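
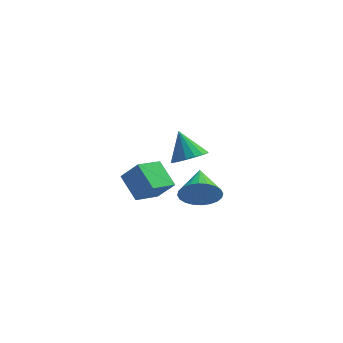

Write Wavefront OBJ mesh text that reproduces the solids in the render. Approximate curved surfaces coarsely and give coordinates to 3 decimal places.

v 2.473 2.641 0.684
v 3.305 2.613 1.076
v 1.887 3.379 1.976
v 3.304 2.995 0.858
v 3.113 3.296 0.599
v 2.775 3.447 0.36
v 2.368 3.413 0.195
v 1.986 3.202 0.142
v 1.714 2.863 0.213
v 1.617 2.472 0.392
v 1.716 2.12 0.638
v 1.988 1.888 0.894
v 2.371 1.828 1.102
v 2.778 1.954 1.214
v 3.115 2.237 1.205
v 3.239 -1.24 1.012
v 3.668 -0.915 0.157
v 3.101 0.3 1.528
v 3.287 -0.916 0.057
v 2.899 -0.966 0.102
v 2.562 -1.057 0.285
v 2.329 -1.177 0.579
v 2.234 -1.306 0.939
v 2.292 -1.425 1.31
v 2.495 -1.516 1.636
v 2.81 -1.565 1.867
v 3.191 -1.564 1.968
v 3.58 -1.514 1.923
v 3.916 -1.423 1.739
v 4.15 -1.303 1.445
v 4.244 -1.174 1.085
v 4.186 -1.055 0.714
v 3.984 -0.964 0.388
v 1.451 -3.964 3.279
v 0.705 -3.011 4.077
v 0.683 -3.786 2.348
v -0.063 -2.833 3.146
v 2.283 -2.907 2.794
v 1.537 -1.954 3.592
v 1.515 -2.729 1.863
v 0.769 -1.776 2.661
f 2 1 4
f 2 4 3
f 4 1 5
f 4 5 3
f 5 1 6
f 5 6 3
f 6 1 7
f 6 7 3
f 7 1 8
f 7 8 3
f 8 1 9
f 8 9 3
f 9 1 10
f 9 10 3
f 10 1 11
f 10 11 3
f 11 1 12
f 11 12 3
f 12 1 13
f 12 13 3
f 13 1 14
f 13 14 3
f 14 1 15
f 14 15 3
f 15 1 2
f 15 2 3
f 17 16 19
f 17 19 18
f 19 16 20
f 19 20 18
f 20 16 21
f 20 21 18
f 21 16 22
f 21 22 18
f 22 16 23
f 22 23 18
f 23 16 24
f 23 24 18
f 24 16 25
f 24 25 18
f 25 16 26
f 25 26 18
f 26 16 27
f 26 27 18
f 27 16 28
f 27 28 18
f 28 16 29
f 28 29 18
f 29 16 30
f 29 30 18
f 30 16 31
f 30 31 18
f 31 16 32
f 31 32 18
f 32 16 33
f 32 33 18
f 33 16 17
f 33 17 18
f 35 37 34
f 38 35 34
f 34 37 36
f 36 38 34
f 35 41 37
f 39 35 38
f 39 41 35
f 37 41 36
f 40 38 36
f 36 41 40
f 40 39 38
f 41 39 40



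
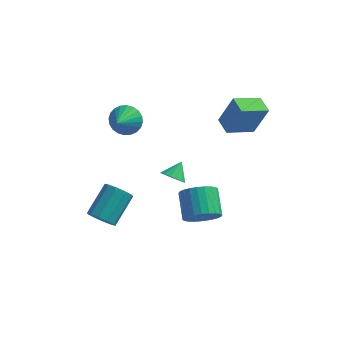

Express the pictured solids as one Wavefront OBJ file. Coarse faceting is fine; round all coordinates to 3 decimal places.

v 0.002 1.082 -1.462
v 0.662 1.17 -1.85
v 0.318 1.918 -0.738
v 0.405 1.419 -2.026
v 0.04 1.578 -2.05
v -0.335 1.604 -1.917
v -0.619 1.491 -1.662
v -0.737 1.268 -1.354
v -0.657 0.995 -1.074
v -0.4 0.746 -0.899
v -0.036 0.587 -0.875
v 0.339 0.56 -1.008
v 0.624 0.674 -1.262
v 0.742 0.897 -1.571
v -3.399 4.097 0.238
v -2.97 3.566 -0.507
v -3.561 2.783 1.082
v -2.655 3.665 -0.292
v -2.453 3.83 0.004
v -2.395 4.035 0.335
v -2.49 4.25 0.652
v -2.723 4.442 0.905
v -3.059 4.581 1.057
v -3.447 4.646 1.084
v -3.827 4.628 0.983
v -4.142 4.529 0.768
v -4.344 4.364 0.472
v -4.402 4.159 0.141
v -4.307 3.944 -0.175
v -4.074 3.752 -0.429
v -3.738 3.613 -0.581
v -3.351 3.548 -0.608
v 2.618 2.781 1.553
v 3.39 2.938 3.446
v 1.972 3.676 1.742
v 2.743 3.833 3.635
v 3.937 3.867 0.925
v 4.708 4.024 2.818
v 3.29 4.762 1.114
v 4.062 4.919 3.007
v 2.231 -1.469 -2.056
v 2.681 -1.876 -1.175
v 2.139 -0.497 -0.262
v 1.689 -0.091 -1.144
v 2.995 -1.65 -1.33
v 2.454 -0.271 -0.417
v 3.194 -1.396 -1.596
v 2.652 -0.017 -0.683
v 3.245 -1.154 -1.932
v 2.704 0.225 -1.019
v 3.143 -0.959 -2.286
v 2.601 0.42 -1.374
v 2.901 -0.842 -2.606
v 2.36 0.537 -1.693
v 2.557 -0.821 -2.842
v 2.016 0.558 -1.93
v 2.164 -0.898 -2.959
v 1.623 0.481 -2.046
v 1.781 -1.063 -2.938
v 1.239 0.316 -2.025
v 1.466 -1.289 -2.783
v 0.925 0.09 -1.87
v 1.268 -1.543 -2.517
v 0.726 -0.164 -1.604
v 1.216 -1.785 -2.181
v 0.675 -0.406 -1.268
v 1.319 -1.98 -1.826
v 0.777 -0.601 -0.914
v 1.56 -2.097 -1.507
v 1.019 -0.718 -0.594
v 1.904 -2.118 -1.27
v 1.363 -0.739 -0.358
v 2.297 -2.041 -1.154
v 1.756 -0.662 -0.241
v -3.648 -0.625 -4.444
v -2.827 -0.962 -4.376
v -2.232 0.727 -3.187
v -3.052 1.065 -3.256
v -2.842 -0.642 -4.823
v -2.247 1.047 -3.634
v -3.166 -0.316 -5.125
v -2.57 1.374 -3.937
v -3.673 -0.107 -5.168
v -3.077 1.583 -3.979
v -4.17 -0.096 -4.934
v -3.575 1.593 -3.745
v -4.468 -0.287 -4.513
v -3.873 1.402 -3.324
v -4.453 -0.607 -4.066
v -3.858 1.082 -2.877
v -4.13 -0.934 -3.763
v -3.534 0.756 -2.575
v -3.623 -1.143 -3.721
v -3.027 0.547 -2.532
v -3.125 -1.153 -3.955
v -2.53 0.536 -2.766
f 2 1 4
f 2 4 3
f 4 1 5
f 4 5 3
f 5 1 6
f 5 6 3
f 6 1 7
f 6 7 3
f 7 1 8
f 7 8 3
f 8 1 9
f 8 9 3
f 9 1 10
f 9 10 3
f 10 1 11
f 10 11 3
f 11 1 12
f 11 12 3
f 12 1 13
f 12 13 3
f 13 1 14
f 13 14 3
f 14 1 2
f 14 2 3
f 16 15 18
f 16 18 17
f 18 15 19
f 18 19 17
f 19 15 20
f 19 20 17
f 20 15 21
f 20 21 17
f 21 15 22
f 21 22 17
f 22 15 23
f 22 23 17
f 23 15 24
f 23 24 17
f 24 15 25
f 24 25 17
f 25 15 26
f 25 26 17
f 26 15 27
f 26 27 17
f 27 15 28
f 27 28 17
f 28 15 29
f 28 29 17
f 29 15 30
f 29 30 17
f 30 15 31
f 30 31 17
f 31 15 32
f 31 32 17
f 32 15 16
f 32 16 17
f 34 36 33
f 37 34 33
f 33 36 35
f 35 37 33
f 34 40 36
f 38 34 37
f 38 40 34
f 36 40 35
f 39 37 35
f 35 40 39
f 39 38 37
f 40 38 39
f 42 41 45
f 42 45 43
f 43 45 46
f 43 46 44
f 45 41 47
f 45 47 46
f 46 47 48
f 46 48 44
f 47 41 49
f 47 49 48
f 48 49 50
f 48 50 44
f 49 41 51
f 49 51 50
f 50 51 52
f 50 52 44
f 51 41 53
f 51 53 52
f 52 53 54
f 52 54 44
f 53 41 55
f 53 55 54
f 54 55 56
f 54 56 44
f 55 41 57
f 55 57 56
f 56 57 58
f 56 58 44
f 57 41 59
f 57 59 58
f 58 59 60
f 58 60 44
f 59 41 61
f 59 61 60
f 60 61 62
f 60 62 44
f 61 41 63
f 61 63 62
f 62 63 64
f 62 64 44
f 63 41 65
f 63 65 64
f 64 65 66
f 64 66 44
f 65 41 67
f 65 67 66
f 66 67 68
f 66 68 44
f 67 41 69
f 67 69 68
f 68 69 70
f 68 70 44
f 69 41 71
f 69 71 70
f 70 71 72
f 70 72 44
f 71 41 73
f 71 73 72
f 72 73 74
f 72 74 44
f 73 41 42
f 73 42 74
f 74 42 43
f 74 43 44
f 76 75 79
f 76 79 77
f 77 79 80
f 77 80 78
f 79 75 81
f 79 81 80
f 80 81 82
f 80 82 78
f 81 75 83
f 81 83 82
f 82 83 84
f 82 84 78
f 83 75 85
f 83 85 84
f 84 85 86
f 84 86 78
f 85 75 87
f 85 87 86
f 86 87 88
f 86 88 78
f 87 75 89
f 87 89 88
f 88 89 90
f 88 90 78
f 89 75 91
f 89 91 90
f 90 91 92
f 90 92 78
f 91 75 93
f 91 93 92
f 92 93 94
f 92 94 78
f 93 75 95
f 93 95 94
f 94 95 96
f 94 96 78
f 95 75 76
f 95 76 96
f 96 76 77
f 96 77 78



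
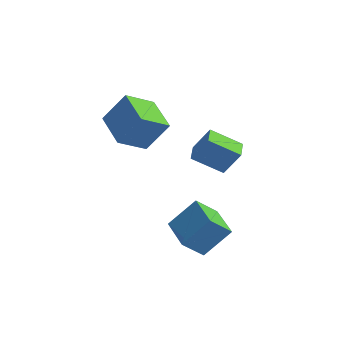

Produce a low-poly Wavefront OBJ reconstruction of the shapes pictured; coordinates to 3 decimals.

v -4.045 -0.931 0.641
v -4.593 -2.463 1.681
v -3.203 -0.104 2.304
v -3.75 -1.635 3.344
v -2.15 -1.925 0.176
v -2.697 -3.456 1.216
v -1.307 -1.097 1.839
v -1.855 -2.629 2.879
v 1.337 -0.082 -1.042
v -0.003 -1.037 -0.053
v 0.699 0.861 -0.997
v -0.642 -0.093 -0.008
v 2.082 0.353 0.388
v 0.741 -0.601 1.377
v 1.443 1.297 0.433
v 0.103 0.342 1.422
v 2.968 -3.618 -4.41
v 2.431 -4.634 -3.269
v 1.235 -2.603 -4.322
v 0.698 -3.62 -3.181
v 3.742 -2.42 -2.979
v 3.205 -3.437 -1.838
v 2.009 -1.406 -2.891
v 1.472 -2.422 -1.75
f 2 4 1
f 5 2 1
f 1 4 3
f 3 5 1
f 2 8 4
f 6 2 5
f 6 8 2
f 4 8 3
f 7 5 3
f 3 8 7
f 7 6 5
f 8 6 7
f 10 12 9
f 13 10 9
f 9 12 11
f 11 13 9
f 10 16 12
f 14 10 13
f 14 16 10
f 12 16 11
f 15 13 11
f 11 16 15
f 15 14 13
f 16 14 15
f 18 20 17
f 21 18 17
f 17 20 19
f 19 21 17
f 18 24 20
f 22 18 21
f 22 24 18
f 20 24 19
f 23 21 19
f 19 24 23
f 23 22 21
f 24 22 23



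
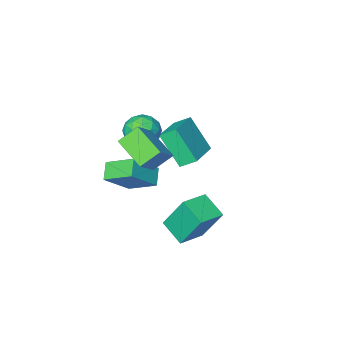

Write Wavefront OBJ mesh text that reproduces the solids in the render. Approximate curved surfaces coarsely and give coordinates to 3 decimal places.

v -3.747 -2.49 0.008
v -4.339 -1.915 0.555
v -4.156 -1.299 -1.685
v -4.748 -0.725 -1.138
v -2.192 -1.315 0.458
v -2.784 -0.741 1.005
v -2.601 -0.125 -1.235
v -3.193 0.45 -0.688
v -1.034 -0.116 1.97
v 0.004 0.445 2.99
v -1.203 1.557 1.221
v -0.164 2.118 2.241
v -0.116 -0.378 1.179
v 0.923 0.183 2.199
v -0.284 1.295 0.43
v 0.754 1.856 1.45
v -1.761 -3.264 -3.29
v -0.331 -3.199 -1.981
v -2.544 -1.952 -2.501
v -1.114 -1.886 -1.192
v -1.226 -2.574 -3.908
v 0.204 -2.508 -2.599
v -2.009 -1.261 -3.119
v -0.579 -1.196 -1.81
v -2.07 -1.862 1.053
v -1.737 -1.327 0.305
v -0.843 -1.393 1.935
v -0.51 -0.858 1.187
v -1.331 -0.596 1.648
v -2.09 -0.885 1.103
v -0.49 -1.835 1.137
v -1.249 -2.124 0.592
v -0.761 -1.31 0.357
v -1.281 -0.545 0.673
v -1.299 -2.175 1.567
v -1.819 -1.41 1.883
v -2.011 -1.636 0.602
v -0.569 -1.084 1.638
v -1.051 -0.93 1.909
v -0.856 -0.616 1.47
v -2.219 -1.376 1.071
v -2.023 -1.062 0.631
v -1.784 -0.632 1.421
v -0.557 -1.658 1.609
v -0.361 -1.344 1.169
v -1.724 -2.104 0.77
v -1.529 -1.79 0.331
v -0.796 -2.088 0.819
v -1.242 -1.312 0.193
v -0.52 -1.036 0.711
v -0.509 -1.61 0.681
v -0.955 -1.78 0.361
v -1.547 -0.861 0.378
v -0.826 -0.586 0.896
v -1.309 -0.431 1.168
v -1.754 -0.602 0.847
v -0.973 -0.851 0.409
v -1.754 -2.134 1.344
v -1.033 -1.859 1.862
v -0.826 -2.118 1.393
v -1.271 -2.289 1.072
v -2.06 -1.684 1.529
v -1.338 -1.408 2.047
v -1.625 -0.94 1.879
v -2.071 -1.11 1.559
v -1.607 -1.869 1.831
v -1.497 2.098 -2.776
v -2.017 3.003 -0.896
v -1.652 3.362 -3.427
v -2.171 4.267 -1.547
v -0.109 2.393 -2.533
v -0.628 3.298 -0.653
v -0.263 3.657 -3.184
v -0.783 4.562 -1.304
f 2 4 1
f 5 2 1
f 1 4 3
f 3 5 1
f 2 8 4
f 6 2 5
f 6 8 2
f 4 8 3
f 7 5 3
f 3 8 7
f 7 6 5
f 8 6 7
f 10 12 9
f 13 10 9
f 9 12 11
f 11 13 9
f 10 16 12
f 14 10 13
f 14 16 10
f 12 16 11
f 15 13 11
f 11 16 15
f 15 14 13
f 16 14 15
f 18 20 17
f 21 18 17
f 17 20 19
f 19 21 17
f 18 24 20
f 22 18 21
f 22 24 18
f 20 24 19
f 23 21 19
f 19 24 23
f 23 22 21
f 24 22 23
f 25 62 41
f 62 36 65
f 41 65 30
f 62 65 41
f 25 41 37
f 41 30 42
f 37 42 26
f 41 42 37
f 25 37 46
f 37 26 47
f 46 47 32
f 37 47 46
f 25 46 58
f 46 32 61
f 58 61 35
f 46 61 58
f 25 58 62
f 58 35 66
f 62 66 36
f 58 66 62
f 26 42 53
f 42 30 56
f 53 56 34
f 42 56 53
f 30 65 43
f 65 36 64
f 43 64 29
f 65 64 43
f 36 66 63
f 66 35 59
f 63 59 27
f 66 59 63
f 35 61 60
f 61 32 48
f 60 48 31
f 61 48 60
f 32 47 52
f 47 26 49
f 52 49 33
f 47 49 52
f 28 54 40
f 54 34 55
f 40 55 29
f 54 55 40
f 28 40 38
f 40 29 39
f 38 39 27
f 40 39 38
f 28 38 45
f 38 27 44
f 45 44 31
f 38 44 45
f 28 45 50
f 45 31 51
f 50 51 33
f 45 51 50
f 28 50 54
f 50 33 57
f 54 57 34
f 50 57 54
f 29 55 43
f 55 34 56
f 43 56 30
f 55 56 43
f 27 39 63
f 39 29 64
f 63 64 36
f 39 64 63
f 31 44 60
f 44 27 59
f 60 59 35
f 44 59 60
f 33 51 52
f 51 31 48
f 52 48 32
f 51 48 52
f 34 57 53
f 57 33 49
f 53 49 26
f 57 49 53
f 68 70 67
f 71 68 67
f 67 70 69
f 69 71 67
f 68 74 70
f 72 68 71
f 72 74 68
f 70 74 69
f 73 71 69
f 69 74 73
f 73 72 71
f 74 72 73



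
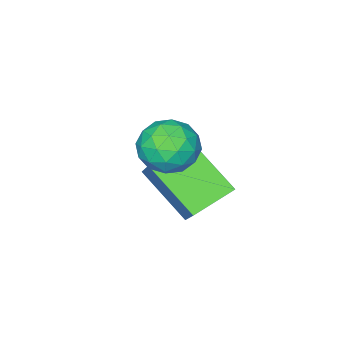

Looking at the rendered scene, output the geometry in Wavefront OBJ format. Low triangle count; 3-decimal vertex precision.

v 1.306 -0.707 2.722
v 1.946 -0.185 2.26
v 2.314 -1.855 2.82
v 2.954 -1.333 2.358
v 2.695 -1.096 3.236
v 2.072 -0.386 3.176
v 2.188 -1.654 1.904
v 1.565 -0.944 1.844
v 2.491 -0.77 1.754
v 2.804 -0.425 2.578
v 1.456 -1.615 2.502
v 1.769 -1.27 3.326
v 1.537 -0.345 2.483
v 2.723 -1.695 2.597
v 2.57 -1.555 3.114
v 2.946 -1.248 2.842
v 1.611 -0.464 3.021
v 1.987 -0.156 2.75
v 2.428 -0.692 3.323
v 2.273 -1.884 2.33
v 2.649 -1.576 2.059
v 1.314 -0.792 2.238
v 1.69 -0.485 1.966
v 1.832 -1.348 1.757
v 2.234 -0.382 1.914
v 2.826 -1.057 1.971
v 2.376 -1.245 1.704
v 2.01 -0.828 1.669
v 2.418 -0.179 2.398
v 3.01 -0.854 2.455
v 2.858 -0.715 2.972
v 2.492 -0.298 2.936
v 2.738 -0.523 2.101
v 1.25 -1.186 2.625
v 1.842 -1.861 2.682
v 1.768 -1.742 2.144
v 1.402 -1.325 2.108
v 1.434 -0.983 3.109
v 2.026 -1.658 3.166
v 2.25 -1.212 3.411
v 1.884 -0.795 3.376
v 1.522 -1.517 2.979
v 1.294 -1.226 -1.23
v 1.442 -2.849 0.03
v -0.055 -0.95 -0.715
v 0.093 -2.573 0.545
v 1.947 -0.247 -0.045
v 2.095 -1.87 1.215
v 0.598 0.029 0.47
v 0.746 -1.594 1.73
f 1 38 17
f 38 12 41
f 17 41 6
f 38 41 17
f 1 17 13
f 17 6 18
f 13 18 2
f 17 18 13
f 1 13 22
f 13 2 23
f 22 23 8
f 13 23 22
f 1 22 34
f 22 8 37
f 34 37 11
f 22 37 34
f 1 34 38
f 34 11 42
f 38 42 12
f 34 42 38
f 2 18 29
f 18 6 32
f 29 32 10
f 18 32 29
f 6 41 19
f 41 12 40
f 19 40 5
f 41 40 19
f 12 42 39
f 42 11 35
f 39 35 3
f 42 35 39
f 11 37 36
f 37 8 24
f 36 24 7
f 37 24 36
f 8 23 28
f 23 2 25
f 28 25 9
f 23 25 28
f 4 30 16
f 30 10 31
f 16 31 5
f 30 31 16
f 4 16 14
f 16 5 15
f 14 15 3
f 16 15 14
f 4 14 21
f 14 3 20
f 21 20 7
f 14 20 21
f 4 21 26
f 21 7 27
f 26 27 9
f 21 27 26
f 4 26 30
f 26 9 33
f 30 33 10
f 26 33 30
f 5 31 19
f 31 10 32
f 19 32 6
f 31 32 19
f 3 15 39
f 15 5 40
f 39 40 12
f 15 40 39
f 7 20 36
f 20 3 35
f 36 35 11
f 20 35 36
f 9 27 28
f 27 7 24
f 28 24 8
f 27 24 28
f 10 33 29
f 33 9 25
f 29 25 2
f 33 25 29
f 44 46 43
f 47 44 43
f 43 46 45
f 45 47 43
f 44 50 46
f 48 44 47
f 48 50 44
f 46 50 45
f 49 47 45
f 45 50 49
f 49 48 47
f 50 48 49



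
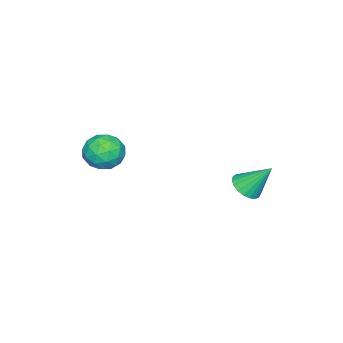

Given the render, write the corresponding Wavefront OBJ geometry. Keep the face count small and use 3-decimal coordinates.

v -2.34 3.279 0.18
v -1.848 2.748 0.697
v -2.64 4.481 1.7
v -1.594 2.981 0.563
v -1.469 3.266 0.362
v -1.495 3.553 0.13
v -1.667 3.793 -0.093
v -1.955 3.944 -0.269
v -2.31 3.98 -0.368
v -2.67 3.895 -0.371
v -2.973 3.704 -0.28
v -3.167 3.439 -0.109
v -3.218 3.146 0.112
v -3.117 2.877 0.345
v -2.882 2.677 0.549
v -2.553 2.582 0.69
v -2.187 2.607 0.742
v 0.884 -1.939 3.613
v 1.684 -1.512 2.948
v 0.956 -3.508 2.692
v 1.756 -3.081 2.027
v 1.982 -3.301 3.107
v 1.936 -2.331 3.676
v 0.704 -2.689 1.964
v 0.658 -1.719 2.533
v 1.572 -1.975 1.928
v 2.362 -2.353 2.635
v 0.278 -2.667 3.005
v 1.068 -3.045 3.712
v 1.277 -1.588 3.361
v 1.363 -3.432 2.279
v 1.495 -3.561 2.914
v 1.965 -3.31 2.523
v 1.426 -2.069 3.789
v 1.896 -1.818 3.398
v 2.071 -2.869 3.492
v 0.744 -3.202 2.242
v 1.214 -2.951 1.851
v 0.675 -1.71 3.117
v 1.145 -1.459 2.726
v 0.569 -2.151 2.148
v 1.682 -1.609 2.371
v 1.725 -2.531 1.83
v 1.106 -2.301 1.793
v 1.079 -1.731 2.127
v 2.146 -1.831 2.786
v 2.189 -2.753 2.245
v 2.321 -2.882 2.88
v 2.295 -2.312 3.214
v 2.081 -2.103 2.187
v 0.451 -2.267 3.395
v 0.494 -3.189 2.854
v 0.345 -2.708 2.426
v 0.319 -2.138 2.76
v 0.915 -2.489 3.81
v 0.958 -3.411 3.269
v 1.561 -3.289 3.513
v 1.534 -2.719 3.847
v 0.559 -2.917 3.453
f 2 1 4
f 2 4 3
f 4 1 5
f 4 5 3
f 5 1 6
f 5 6 3
f 6 1 7
f 6 7 3
f 7 1 8
f 7 8 3
f 8 1 9
f 8 9 3
f 9 1 10
f 9 10 3
f 10 1 11
f 10 11 3
f 11 1 12
f 11 12 3
f 12 1 13
f 12 13 3
f 13 1 14
f 13 14 3
f 14 1 15
f 14 15 3
f 15 1 16
f 15 16 3
f 16 1 17
f 16 17 3
f 17 1 2
f 17 2 3
f 18 55 34
f 55 29 58
f 34 58 23
f 55 58 34
f 18 34 30
f 34 23 35
f 30 35 19
f 34 35 30
f 18 30 39
f 30 19 40
f 39 40 25
f 30 40 39
f 18 39 51
f 39 25 54
f 51 54 28
f 39 54 51
f 18 51 55
f 51 28 59
f 55 59 29
f 51 59 55
f 19 35 46
f 35 23 49
f 46 49 27
f 35 49 46
f 23 58 36
f 58 29 57
f 36 57 22
f 58 57 36
f 29 59 56
f 59 28 52
f 56 52 20
f 59 52 56
f 28 54 53
f 54 25 41
f 53 41 24
f 54 41 53
f 25 40 45
f 40 19 42
f 45 42 26
f 40 42 45
f 21 47 33
f 47 27 48
f 33 48 22
f 47 48 33
f 21 33 31
f 33 22 32
f 31 32 20
f 33 32 31
f 21 31 38
f 31 20 37
f 38 37 24
f 31 37 38
f 21 38 43
f 38 24 44
f 43 44 26
f 38 44 43
f 21 43 47
f 43 26 50
f 47 50 27
f 43 50 47
f 22 48 36
f 48 27 49
f 36 49 23
f 48 49 36
f 20 32 56
f 32 22 57
f 56 57 29
f 32 57 56
f 24 37 53
f 37 20 52
f 53 52 28
f 37 52 53
f 26 44 45
f 44 24 41
f 45 41 25
f 44 41 45
f 27 50 46
f 50 26 42
f 46 42 19
f 50 42 46



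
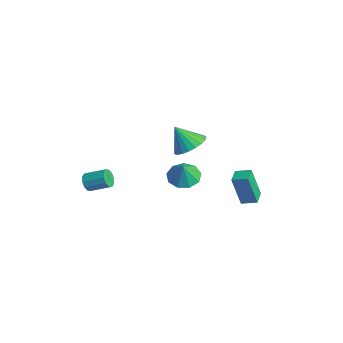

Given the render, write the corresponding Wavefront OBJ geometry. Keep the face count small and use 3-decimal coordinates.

v 1.892 3.097 -2.018
v 1.693 2.616 -0.18
v 1.116 3.643 -1.959
v 0.917 3.161 -0.122
v 2.403 3.799 -1.778
v 2.204 3.317 0.059
v 1.627 4.344 -1.72
v 1.428 3.863 0.118
v -3.222 -3.571 -1.9
v -2.93 -3.498 -2.419
v -2.246 -2.535 -1.899
v -2.538 -2.609 -1.38
v -3.23 -3.281 -2.425
v -2.547 -2.318 -1.905
v -3.528 -3.175 -2.231
v -2.845 -2.213 -1.71
v -3.708 -3.221 -1.91
v -3.025 -2.258 -1.389
v -3.703 -3.4 -1.586
v -3.02 -2.438 -1.065
v -3.514 -3.645 -1.381
v -2.83 -2.682 -0.861
v -3.213 -3.862 -1.375
v -2.53 -2.899 -0.855
v -2.915 -3.967 -1.57
v -2.232 -3.005 -1.049
v -2.735 -3.922 -1.891
v -2.052 -2.959 -1.37
v -2.74 -3.742 -2.215
v -2.057 -2.78 -1.694
v 3.613 -0.834 2.271
v 4.412 -0.85 1.904
v 4.067 -1.066 3.269
v 4.284 -0.293 2.092
v 3.841 0.011 2.365
v 3.292 -0.08 2.594
v 2.893 -0.524 2.672
v 2.831 -1.113 2.562
v 3.135 -1.571 2.317
v 3.663 -1.684 2.05
v 4.167 -1.399 1.887
v -3.347 2.389 -0.515
v -2.798 3.043 0.078
v -3.933 1.711 0.775
v -3.168 3.26 0.024
v -3.569 3.326 -0.123
v -3.932 3.231 -0.338
v -4.193 2.989 -0.584
v -4.309 2.644 -0.817
v -4.258 2.255 -0.999
v -4.05 1.889 -1.096
v -3.72 1.609 -1.094
v -3.326 1.464 -0.991
v -2.935 1.479 -0.805
v -2.616 1.651 -0.57
v -2.423 1.951 -0.325
v -2.39 2.327 -0.113
v -2.523 2.713 0.03
f 2 4 1
f 5 2 1
f 1 4 3
f 3 5 1
f 2 8 4
f 6 2 5
f 6 8 2
f 4 8 3
f 7 5 3
f 3 8 7
f 7 6 5
f 8 6 7
f 10 9 13
f 10 13 11
f 11 13 14
f 11 14 12
f 13 9 15
f 13 15 14
f 14 15 16
f 14 16 12
f 15 9 17
f 15 17 16
f 16 17 18
f 16 18 12
f 17 9 19
f 17 19 18
f 18 19 20
f 18 20 12
f 19 9 21
f 19 21 20
f 20 21 22
f 20 22 12
f 21 9 23
f 21 23 22
f 22 23 24
f 22 24 12
f 23 9 25
f 23 25 24
f 24 25 26
f 24 26 12
f 25 9 27
f 25 27 26
f 26 27 28
f 26 28 12
f 27 9 29
f 27 29 28
f 28 29 30
f 28 30 12
f 29 9 10
f 29 10 30
f 30 10 11
f 30 11 12
f 32 31 34
f 32 34 33
f 34 31 35
f 34 35 33
f 35 31 36
f 35 36 33
f 36 31 37
f 36 37 33
f 37 31 38
f 37 38 33
f 38 31 39
f 38 39 33
f 39 31 40
f 39 40 33
f 40 31 41
f 40 41 33
f 41 31 32
f 41 32 33
f 43 42 45
f 43 45 44
f 45 42 46
f 45 46 44
f 46 42 47
f 46 47 44
f 47 42 48
f 47 48 44
f 48 42 49
f 48 49 44
f 49 42 50
f 49 50 44
f 50 42 51
f 50 51 44
f 51 42 52
f 51 52 44
f 52 42 53
f 52 53 44
f 53 42 54
f 53 54 44
f 54 42 55
f 54 55 44
f 55 42 56
f 55 56 44
f 56 42 57
f 56 57 44
f 57 42 58
f 57 58 44
f 58 42 43
f 58 43 44



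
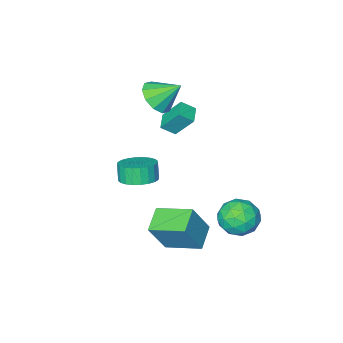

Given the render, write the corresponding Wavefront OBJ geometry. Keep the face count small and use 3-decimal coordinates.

v -1.479 3.51 -2.968
v -0.507 3.479 -1.152
v -0.449 4.362 -3.505
v 0.523 4.33 -1.689
v -0.443 1.89 -3.551
v 0.529 1.858 -1.735
v 0.587 2.741 -4.088
v 1.559 2.71 -2.272
v -4.28 -1.742 1.321
v -3.631 -2.14 1.855
v -3.624 -0.965 1.103
v -2.975 -1.364 1.637
v -3.725 -2.576 0.023
v -3.076 -2.975 0.557
v -3.069 -1.8 -0.195
v -2.42 -2.198 0.339
v -2.372 -2.425 2.563
v -1.619 -2.622 3.311
v -3.228 -1.535 3.657
v -1.449 -2.062 2.99
v -1.631 -1.641 2.505
v -2.096 -1.52 2.042
v -2.667 -1.744 1.778
v -3.125 -2.228 1.814
v -3.295 -2.787 2.135
v -3.113 -3.208 2.62
v -2.648 -3.33 3.083
v -2.077 -3.106 3.347
v -0.179 -0.79 -1.71
v 0.519 -1.52 -1.848
v 0.357 -1.861 -0.868
v -0.341 -1.13 -0.73
v 0.744 -1.224 -1.708
v 0.582 -1.564 -0.728
v 0.829 -0.861 -1.568
v 0.667 -1.201 -0.588
v 0.76 -0.487 -1.45
v 0.598 -0.827 -0.47
v 0.548 -0.159 -1.371
v 0.386 -0.5 -0.391
v 0.225 0.072 -1.344
v 0.063 -0.268 -0.364
v -0.159 0.172 -1.373
v -0.321 -0.168 -0.393
v -0.546 0.126 -1.453
v -0.708 -0.214 -0.473
v -0.877 -0.059 -1.572
v -1.039 -0.4 -0.592
v -1.102 -0.356 -1.712
v -1.264 -0.696 -0.732
v -1.187 -0.719 -1.852
v -1.349 -1.059 -0.872
v -1.118 -1.093 -1.97
v -1.28 -1.433 -0.99
v -0.906 -1.42 -2.049
v -1.068 -1.761 -1.069
v -0.583 -1.652 -2.076
v -0.745 -1.992 -1.096
v -0.199 -1.752 -2.047
v -0.361 -2.092 -1.067
v 0.188 -1.706 -1.967
v 0.026 -2.046 -0.987
v -4.07 4.162 -2.836
v -3.32 4.316 -3.703
v -2.74 3.304 -1.837
v -1.99 3.458 -2.704
v -2.364 4.367 -2.095
v -3.186 4.897 -2.712
v -2.874 2.723 -2.828
v -3.696 3.253 -3.445
v -2.58 3.426 -3.698
v -2.265 4.443 -3.245
v -3.795 3.177 -2.295
v -3.48 4.194 -1.842
v -3.812 4.314 -3.357
v -2.248 3.306 -2.183
v -2.468 3.841 -1.825
v -2.027 3.931 -2.334
v -3.733 4.656 -2.775
v -3.292 4.746 -3.285
v -2.73 4.777 -2.339
v -2.768 2.874 -2.255
v -2.327 2.964 -2.765
v -4.033 3.689 -3.206
v -3.592 3.779 -3.715
v -3.33 2.843 -3.201
v -2.936 3.881 -3.864
v -2.154 3.378 -3.276
v -2.674 2.945 -3.349
v -3.157 3.257 -3.712
v -2.751 4.479 -3.597
v -1.969 3.975 -3.01
v -2.189 4.509 -2.652
v -2.672 4.821 -3.015
v -2.316 3.956 -3.594
v -4.091 3.645 -2.53
v -3.309 3.141 -1.943
v -3.388 2.799 -2.525
v -3.871 3.111 -2.888
v -3.906 4.242 -2.264
v -3.124 3.739 -1.676
v -2.903 4.363 -1.828
v -3.386 4.675 -2.191
v -3.744 3.664 -1.946
f 2 4 1
f 5 2 1
f 1 4 3
f 3 5 1
f 2 8 4
f 6 2 5
f 6 8 2
f 4 8 3
f 7 5 3
f 3 8 7
f 7 6 5
f 8 6 7
f 10 12 9
f 13 10 9
f 9 12 11
f 11 13 9
f 10 16 12
f 14 10 13
f 14 16 10
f 12 16 11
f 15 13 11
f 11 16 15
f 15 14 13
f 16 14 15
f 18 17 20
f 18 20 19
f 20 17 21
f 20 21 19
f 21 17 22
f 21 22 19
f 22 17 23
f 22 23 19
f 23 17 24
f 23 24 19
f 24 17 25
f 24 25 19
f 25 17 26
f 25 26 19
f 26 17 27
f 26 27 19
f 27 17 28
f 27 28 19
f 28 17 18
f 28 18 19
f 30 29 33
f 30 33 31
f 31 33 34
f 31 34 32
f 33 29 35
f 33 35 34
f 34 35 36
f 34 36 32
f 35 29 37
f 35 37 36
f 36 37 38
f 36 38 32
f 37 29 39
f 37 39 38
f 38 39 40
f 38 40 32
f 39 29 41
f 39 41 40
f 40 41 42
f 40 42 32
f 41 29 43
f 41 43 42
f 42 43 44
f 42 44 32
f 43 29 45
f 43 45 44
f 44 45 46
f 44 46 32
f 45 29 47
f 45 47 46
f 46 47 48
f 46 48 32
f 47 29 49
f 47 49 48
f 48 49 50
f 48 50 32
f 49 29 51
f 49 51 50
f 50 51 52
f 50 52 32
f 51 29 53
f 51 53 52
f 52 53 54
f 52 54 32
f 53 29 55
f 53 55 54
f 54 55 56
f 54 56 32
f 55 29 57
f 55 57 56
f 56 57 58
f 56 58 32
f 57 29 59
f 57 59 58
f 58 59 60
f 58 60 32
f 59 29 61
f 59 61 60
f 60 61 62
f 60 62 32
f 61 29 30
f 61 30 62
f 62 30 31
f 62 31 32
f 63 100 79
f 100 74 103
f 79 103 68
f 100 103 79
f 63 79 75
f 79 68 80
f 75 80 64
f 79 80 75
f 63 75 84
f 75 64 85
f 84 85 70
f 75 85 84
f 63 84 96
f 84 70 99
f 96 99 73
f 84 99 96
f 63 96 100
f 96 73 104
f 100 104 74
f 96 104 100
f 64 80 91
f 80 68 94
f 91 94 72
f 80 94 91
f 68 103 81
f 103 74 102
f 81 102 67
f 103 102 81
f 74 104 101
f 104 73 97
f 101 97 65
f 104 97 101
f 73 99 98
f 99 70 86
f 98 86 69
f 99 86 98
f 70 85 90
f 85 64 87
f 90 87 71
f 85 87 90
f 66 92 78
f 92 72 93
f 78 93 67
f 92 93 78
f 66 78 76
f 78 67 77
f 76 77 65
f 78 77 76
f 66 76 83
f 76 65 82
f 83 82 69
f 76 82 83
f 66 83 88
f 83 69 89
f 88 89 71
f 83 89 88
f 66 88 92
f 88 71 95
f 92 95 72
f 88 95 92
f 67 93 81
f 93 72 94
f 81 94 68
f 93 94 81
f 65 77 101
f 77 67 102
f 101 102 74
f 77 102 101
f 69 82 98
f 82 65 97
f 98 97 73
f 82 97 98
f 71 89 90
f 89 69 86
f 90 86 70
f 89 86 90
f 72 95 91
f 95 71 87
f 91 87 64
f 95 87 91



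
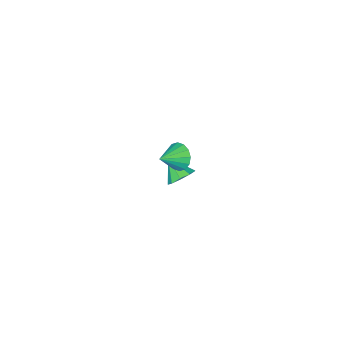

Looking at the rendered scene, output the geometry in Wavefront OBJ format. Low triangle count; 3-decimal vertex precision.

v 0.164 3.322 2.398
v 0.461 2.984 1.798
v 1.256 3.318 2.942
v 0.498 3.364 1.728
v 0.445 3.733 1.837
v 0.316 3.991 2.097
v 0.147 4.071 2.437
v -0.017 3.949 2.767
v -0.134 3.66 2.998
v -0.17 3.28 3.068
v -0.117 2.911 2.959
v 0.011 2.652 2.7
v 0.181 2.573 2.359
v 0.345 2.695 2.029
v -2.825 -0.104 -4.162
v -2.471 -0.545 -4.714
v -2.775 -1.096 -3.338
v -2.1 -0.283 -4.421
v -2.068 0.062 -4.007
v -2.39 0.33 -3.665
v -2.915 0.394 -3.556
v -3.398 0.226 -3.73
v -3.613 -0.097 -4.106
v -3.459 -0.424 -4.509
v -3.008 -0.6 -4.748
f 2 1 4
f 2 4 3
f 4 1 5
f 4 5 3
f 5 1 6
f 5 6 3
f 6 1 7
f 6 7 3
f 7 1 8
f 7 8 3
f 8 1 9
f 8 9 3
f 9 1 10
f 9 10 3
f 10 1 11
f 10 11 3
f 11 1 12
f 11 12 3
f 12 1 13
f 12 13 3
f 13 1 14
f 13 14 3
f 14 1 2
f 14 2 3
f 16 15 18
f 16 18 17
f 18 15 19
f 18 19 17
f 19 15 20
f 19 20 17
f 20 15 21
f 20 21 17
f 21 15 22
f 21 22 17
f 22 15 23
f 22 23 17
f 23 15 24
f 23 24 17
f 24 15 25
f 24 25 17
f 25 15 16
f 25 16 17



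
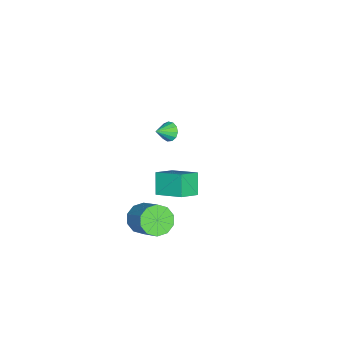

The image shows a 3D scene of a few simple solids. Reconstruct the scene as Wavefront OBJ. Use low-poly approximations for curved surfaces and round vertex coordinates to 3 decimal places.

v -3.791 -3.517 -0.364
v -3.408 -2.956 -0.398
v -2.969 -4.043 0.224
v -3.617 -2.925 -0.078
v -3.881 -3.082 0.151
v -4.116 -3.376 0.216
v -4.249 -3.716 0.098
v -4.236 -3.992 -0.168
v -4.082 -4.117 -0.495
v -3.836 -4.052 -0.781
v -3.575 -3.816 -0.935
v -3.383 -3.486 -0.907
v -3.321 -3.165 -0.707
v 2.792 -2.708 -1.924
v 3.434 -2.482 -2.657
v 4.55 -1.286 -1.308
v 3.908 -1.512 -0.576
v 2.984 -2.058 -2.66
v 4.1 -0.862 -1.311
v 2.46 -1.883 -2.382
v 3.577 -0.687 -1.033
v 2.063 -2.023 -1.929
v 3.18 -0.827 -0.581
v 1.945 -2.424 -1.474
v 3.061 -1.228 -0.126
v 2.15 -2.934 -1.192
v 3.266 -1.738 0.157
v 2.6 -3.358 -1.189
v 3.716 -2.162 0.16
v 3.123 -3.533 -1.467
v 4.24 -2.337 -0.118
v 3.52 -3.393 -1.919
v 4.637 -2.197 -0.571
v 3.639 -2.992 -2.374
v 4.755 -1.796 -1.026
v 3.713 -1.65 3.517
v 4.149 -0.071 4.264
v 2.694 -1.078 2.903
v 3.13 0.501 3.65
v 4.53 -1.361 2.43
v 4.966 0.218 3.177
v 3.511 -0.789 1.816
v 3.947 0.79 2.563
f 2 1 4
f 2 4 3
f 4 1 5
f 4 5 3
f 5 1 6
f 5 6 3
f 6 1 7
f 6 7 3
f 7 1 8
f 7 8 3
f 8 1 9
f 8 9 3
f 9 1 10
f 9 10 3
f 10 1 11
f 10 11 3
f 11 1 12
f 11 12 3
f 12 1 13
f 12 13 3
f 13 1 2
f 13 2 3
f 15 14 18
f 15 18 16
f 16 18 19
f 16 19 17
f 18 14 20
f 18 20 19
f 19 20 21
f 19 21 17
f 20 14 22
f 20 22 21
f 21 22 23
f 21 23 17
f 22 14 24
f 22 24 23
f 23 24 25
f 23 25 17
f 24 14 26
f 24 26 25
f 25 26 27
f 25 27 17
f 26 14 28
f 26 28 27
f 27 28 29
f 27 29 17
f 28 14 30
f 28 30 29
f 29 30 31
f 29 31 17
f 30 14 32
f 30 32 31
f 31 32 33
f 31 33 17
f 32 14 34
f 32 34 33
f 33 34 35
f 33 35 17
f 34 14 15
f 34 15 35
f 35 15 16
f 35 16 17
f 37 39 36
f 40 37 36
f 36 39 38
f 38 40 36
f 37 43 39
f 41 37 40
f 41 43 37
f 39 43 38
f 42 40 38
f 38 43 42
f 42 41 40
f 43 41 42



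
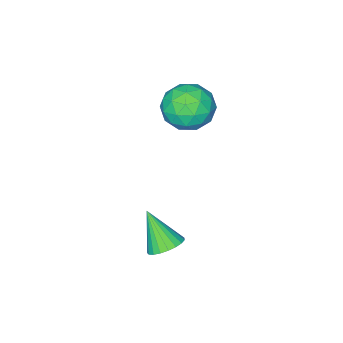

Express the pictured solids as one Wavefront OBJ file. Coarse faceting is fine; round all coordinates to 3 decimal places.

v -3.396 -2.63 1.28
v -2.297 -2.218 1.682
v -2.963 -4.462 1.978
v -1.864 -4.05 2.38
v -2.909 -3.667 2.929
v -3.176 -2.535 2.498
v -2.084 -4.145 1.162
v -2.351 -3.013 0.731
v -1.486 -3.154 1.609
v -1.996 -2.859 2.701
v -3.264 -3.821 0.959
v -3.774 -3.526 2.051
v -2.884 -2.263 1.42
v -2.376 -4.417 2.24
v -2.99 -4.192 2.563
v -2.344 -3.95 2.799
v -3.401 -2.45 1.899
v -2.755 -2.207 2.136
v -3.115 -3.059 2.868
v -2.505 -4.473 1.524
v -1.859 -4.23 1.761
v -2.916 -2.73 0.861
v -2.27 -2.488 1.097
v -2.145 -3.621 0.792
v -1.762 -2.571 1.614
v -1.507 -3.648 2.023
v -1.636 -3.704 1.308
v -1.793 -3.038 1.054
v -2.061 -2.397 2.255
v -1.807 -3.474 2.665
v -2.421 -3.25 2.988
v -2.579 -2.584 2.735
v -1.585 -2.948 2.212
v -3.453 -3.206 0.995
v -3.199 -4.283 1.405
v -2.681 -4.096 0.925
v -2.839 -3.43 0.672
v -3.753 -3.032 1.637
v -3.498 -4.109 2.046
v -3.467 -3.642 2.606
v -3.624 -2.976 2.352
v -3.675 -3.732 1.448
v 0.983 -0.913 -3.391
v 1.407 -1.494 -3.824
v 0.957 -2.067 -1.869
v 1.665 -1.309 -3.679
v 1.806 -1.055 -3.485
v 1.803 -0.777 -3.274
v 1.659 -0.522 -3.083
v 1.398 -0.335 -2.945
v 1.066 -0.248 -2.885
v 0.718 -0.276 -2.912
v 0.417 -0.414 -3.022
v 0.214 -0.638 -3.196
v 0.143 -0.91 -3.403
v 0.218 -1.183 -3.608
v 0.425 -1.409 -3.776
v 0.728 -1.549 -3.877
v 1.076 -1.579 -3.894
f 1 38 17
f 38 12 41
f 17 41 6
f 38 41 17
f 1 17 13
f 17 6 18
f 13 18 2
f 17 18 13
f 1 13 22
f 13 2 23
f 22 23 8
f 13 23 22
f 1 22 34
f 22 8 37
f 34 37 11
f 22 37 34
f 1 34 38
f 34 11 42
f 38 42 12
f 34 42 38
f 2 18 29
f 18 6 32
f 29 32 10
f 18 32 29
f 6 41 19
f 41 12 40
f 19 40 5
f 41 40 19
f 12 42 39
f 42 11 35
f 39 35 3
f 42 35 39
f 11 37 36
f 37 8 24
f 36 24 7
f 37 24 36
f 8 23 28
f 23 2 25
f 28 25 9
f 23 25 28
f 4 30 16
f 30 10 31
f 16 31 5
f 30 31 16
f 4 16 14
f 16 5 15
f 14 15 3
f 16 15 14
f 4 14 21
f 14 3 20
f 21 20 7
f 14 20 21
f 4 21 26
f 21 7 27
f 26 27 9
f 21 27 26
f 4 26 30
f 26 9 33
f 30 33 10
f 26 33 30
f 5 31 19
f 31 10 32
f 19 32 6
f 31 32 19
f 3 15 39
f 15 5 40
f 39 40 12
f 15 40 39
f 7 20 36
f 20 3 35
f 36 35 11
f 20 35 36
f 9 27 28
f 27 7 24
f 28 24 8
f 27 24 28
f 10 33 29
f 33 9 25
f 29 25 2
f 33 25 29
f 44 43 46
f 44 46 45
f 46 43 47
f 46 47 45
f 47 43 48
f 47 48 45
f 48 43 49
f 48 49 45
f 49 43 50
f 49 50 45
f 50 43 51
f 50 51 45
f 51 43 52
f 51 52 45
f 52 43 53
f 52 53 45
f 53 43 54
f 53 54 45
f 54 43 55
f 54 55 45
f 55 43 56
f 55 56 45
f 56 43 57
f 56 57 45
f 57 43 58
f 57 58 45
f 58 43 59
f 58 59 45
f 59 43 44
f 59 44 45



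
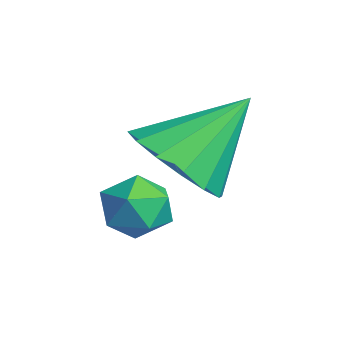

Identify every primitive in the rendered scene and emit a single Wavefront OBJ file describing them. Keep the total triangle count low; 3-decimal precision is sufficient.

v -1.519 -0.492 -0.816
v -0.824 -1.033 -0.209
v -1.621 0.872 0.516
v -0.511 -0.702 -0.524
v -0.468 -0.315 -0.917
v -0.707 0.025 -1.283
v -1.163 0.227 -1.525
v -1.714 0.235 -1.576
v -2.213 0.049 -1.424
v -2.526 -0.282 -1.109
v -2.569 -0.67 -0.716
v -2.33 -1.01 -0.349
v -1.874 -1.211 -0.108
v -1.323 -1.22 -0.057
v -1.632 -0.627 -1.447
v -1.117 -0.651 -1.958
v -1.543 -1.789 -1.302
v -1.028 -1.813 -1.813
v -0.891 -1.497 -1.175
v -0.946 -0.779 -1.264
v -1.714 -1.661 -1.996
v -1.769 -0.943 -2.085
v -1.168 -1.29 -2.297
v -0.659 -1.189 -1.789
v -2.001 -1.251 -1.471
v -1.492 -1.15 -0.963
f 2 1 4
f 2 4 3
f 4 1 5
f 4 5 3
f 5 1 6
f 5 6 3
f 6 1 7
f 6 7 3
f 7 1 8
f 7 8 3
f 8 1 9
f 8 9 3
f 9 1 10
f 9 10 3
f 10 1 11
f 10 11 3
f 11 1 12
f 11 12 3
f 12 1 13
f 12 13 3
f 13 1 14
f 13 14 3
f 14 1 2
f 14 2 3
f 15 26 20
f 15 20 16
f 15 16 22
f 15 22 25
f 15 25 26
f 16 20 24
f 20 26 19
f 26 25 17
f 25 22 21
f 22 16 23
f 18 24 19
f 18 19 17
f 18 17 21
f 18 21 23
f 18 23 24
f 19 24 20
f 17 19 26
f 21 17 25
f 23 21 22
f 24 23 16



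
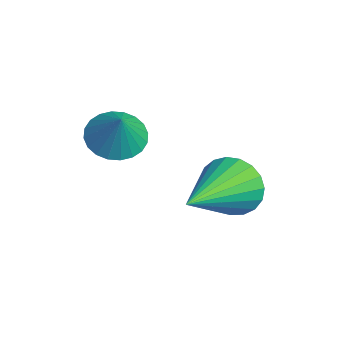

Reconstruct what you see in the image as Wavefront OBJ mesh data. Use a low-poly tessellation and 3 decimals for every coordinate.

v 2.653 3.562 -0.444
v 3.103 3.68 -1.057
v 3.927 2.158 0.224
v 3.222 3.888 -0.845
v 3.243 4.041 -0.564
v 3.162 4.11 -0.263
v 2.992 4.085 0.008
v 2.764 3.969 0.2
v 2.516 3.783 0.281
v 2.293 3.558 0.237
v 2.131 3.334 0.075
v 2.059 3.15 -0.177
v 2.09 3.036 -0.474
v 2.219 3.014 -0.767
v 2.422 3.086 -1.003
v 2.665 3.24 -1.143
v 2.906 3.45 -1.162
v 1.742 1.314 1.006
v 2.191 1.746 0.733
v 2.298 1.286 1.874
v 2.02 1.914 0.847
v 1.807 1.99 0.986
v 1.585 1.964 1.128
v 1.386 1.838 1.251
v 1.241 1.633 1.337
v 1.173 1.379 1.373
v 1.192 1.115 1.353
v 1.294 0.882 1.28
v 1.465 0.714 1.166
v 1.677 0.637 1.027
v 1.9 0.663 0.885
v 2.099 0.789 0.762
v 2.243 0.994 0.676
v 2.311 1.248 0.64
v 2.293 1.512 0.66
f 2 1 4
f 2 4 3
f 4 1 5
f 4 5 3
f 5 1 6
f 5 6 3
f 6 1 7
f 6 7 3
f 7 1 8
f 7 8 3
f 8 1 9
f 8 9 3
f 9 1 10
f 9 10 3
f 10 1 11
f 10 11 3
f 11 1 12
f 11 12 3
f 12 1 13
f 12 13 3
f 13 1 14
f 13 14 3
f 14 1 15
f 14 15 3
f 15 1 16
f 15 16 3
f 16 1 17
f 16 17 3
f 17 1 2
f 17 2 3
f 19 18 21
f 19 21 20
f 21 18 22
f 21 22 20
f 22 18 23
f 22 23 20
f 23 18 24
f 23 24 20
f 24 18 25
f 24 25 20
f 25 18 26
f 25 26 20
f 26 18 27
f 26 27 20
f 27 18 28
f 27 28 20
f 28 18 29
f 28 29 20
f 29 18 30
f 29 30 20
f 30 18 31
f 30 31 20
f 31 18 32
f 31 32 20
f 32 18 33
f 32 33 20
f 33 18 34
f 33 34 20
f 34 18 35
f 34 35 20
f 35 18 19
f 35 19 20



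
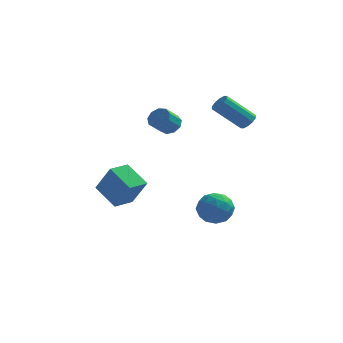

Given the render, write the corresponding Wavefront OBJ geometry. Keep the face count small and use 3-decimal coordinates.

v 4.157 3.641 2.976
v 4.458 3.15 3.176
v 2.924 2.807 4.643
v 2.623 3.299 4.444
v 4.579 3.448 3.372
v 3.045 3.105 4.839
v 4.539 3.82 3.417
v 3.005 3.477 4.885
v 4.353 4.124 3.294
v 2.819 3.781 4.761
v 4.092 4.244 3.05
v 2.558 3.901 4.517
v 3.856 4.133 2.777
v 2.322 3.79 4.244
v 3.735 3.835 2.581
v 2.201 3.492 4.048
v 3.775 3.463 2.535
v 2.241 3.12 4.003
v 3.961 3.159 2.659
v 2.427 2.816 4.126
v 4.222 3.039 2.903
v 2.688 2.696 4.37
v -0.14 3.92 2.387
v 0.212 4.247 2.937
v -0.308 3.488 3.722
v -0.66 3.16 3.173
v -0.229 4.469 2.86
v -0.748 3.71 3.645
v -0.628 4.434 2.562
v -1.148 3.675 3.347
v -0.799 4.158 2.182
v -1.319 3.399 2.968
v -0.662 3.771 1.898
v -1.181 3.012 2.684
v -0.28 3.453 1.843
v -0.8 2.694 2.629
v 0.167 3.354 2.043
v -0.353 2.594 2.828
v 0.47 3.519 2.403
v -0.05 2.76 3.189
v 0.488 3.872 2.756
v -0.032 3.112 3.542
v -2.134 -1.903 -1.386
v -1.246 -2.377 0.249
v -3.326 -1.014 -0.482
v -2.438 -1.488 1.153
v -1.402 -0.832 -1.473
v -0.514 -1.306 0.162
v -2.594 0.057 -0.569
v -1.706 -0.417 1.066
v 3.044 2.665 -2.234
v 3.583 1.83 -2.739
v 1.617 2.39 -3.301
v 2.156 1.555 -3.806
v 1.821 1.444 -2.749
v 2.703 1.614 -2.089
v 2.497 2.606 -3.951
v 3.379 2.776 -3.291
v 3.244 1.794 -3.8
v 2.827 1.075 -3.057
v 2.373 3.145 -2.983
v 1.956 2.426 -2.24
v 3.439 2.272 -2.393
v 1.761 1.948 -3.647
v 1.565 1.883 -3.026
v 1.881 1.392 -3.323
v 2.922 2.145 -2.011
v 3.239 1.654 -2.307
v 2.203 1.427 -2.313
v 1.961 2.566 -3.733
v 2.278 2.075 -4.029
v 3.319 2.828 -2.717
v 3.635 2.337 -3.014
v 2.997 2.793 -3.727
v 3.556 1.759 -3.313
v 2.718 1.598 -3.94
v 2.918 2.216 -4.026
v 3.436 2.316 -3.638
v 3.311 1.337 -2.876
v 2.472 1.175 -3.504
v 2.276 1.11 -2.882
v 2.794 1.21 -2.494
v 3.112 1.316 -3.5
v 2.728 3.045 -2.536
v 1.889 2.883 -3.164
v 2.406 3.01 -3.546
v 2.924 3.11 -3.158
v 2.482 2.622 -2.1
v 1.644 2.461 -2.727
v 1.764 1.904 -2.402
v 2.282 2.004 -2.014
v 2.088 2.904 -2.54
f 2 1 5
f 2 5 3
f 3 5 6
f 3 6 4
f 5 1 7
f 5 7 6
f 6 7 8
f 6 8 4
f 7 1 9
f 7 9 8
f 8 9 10
f 8 10 4
f 9 1 11
f 9 11 10
f 10 11 12
f 10 12 4
f 11 1 13
f 11 13 12
f 12 13 14
f 12 14 4
f 13 1 15
f 13 15 14
f 14 15 16
f 14 16 4
f 15 1 17
f 15 17 16
f 16 17 18
f 16 18 4
f 17 1 19
f 17 19 18
f 18 19 20
f 18 20 4
f 19 1 21
f 19 21 20
f 20 21 22
f 20 22 4
f 21 1 2
f 21 2 22
f 22 2 3
f 22 3 4
f 24 23 27
f 24 27 25
f 25 27 28
f 25 28 26
f 27 23 29
f 27 29 28
f 28 29 30
f 28 30 26
f 29 23 31
f 29 31 30
f 30 31 32
f 30 32 26
f 31 23 33
f 31 33 32
f 32 33 34
f 32 34 26
f 33 23 35
f 33 35 34
f 34 35 36
f 34 36 26
f 35 23 37
f 35 37 36
f 36 37 38
f 36 38 26
f 37 23 39
f 37 39 38
f 38 39 40
f 38 40 26
f 39 23 41
f 39 41 40
f 40 41 42
f 40 42 26
f 41 23 24
f 41 24 42
f 42 24 25
f 42 25 26
f 44 46 43
f 47 44 43
f 43 46 45
f 45 47 43
f 44 50 46
f 48 44 47
f 48 50 44
f 46 50 45
f 49 47 45
f 45 50 49
f 49 48 47
f 50 48 49
f 51 88 67
f 88 62 91
f 67 91 56
f 88 91 67
f 51 67 63
f 67 56 68
f 63 68 52
f 67 68 63
f 51 63 72
f 63 52 73
f 72 73 58
f 63 73 72
f 51 72 84
f 72 58 87
f 84 87 61
f 72 87 84
f 51 84 88
f 84 61 92
f 88 92 62
f 84 92 88
f 52 68 79
f 68 56 82
f 79 82 60
f 68 82 79
f 56 91 69
f 91 62 90
f 69 90 55
f 91 90 69
f 62 92 89
f 92 61 85
f 89 85 53
f 92 85 89
f 61 87 86
f 87 58 74
f 86 74 57
f 87 74 86
f 58 73 78
f 73 52 75
f 78 75 59
f 73 75 78
f 54 80 66
f 80 60 81
f 66 81 55
f 80 81 66
f 54 66 64
f 66 55 65
f 64 65 53
f 66 65 64
f 54 64 71
f 64 53 70
f 71 70 57
f 64 70 71
f 54 71 76
f 71 57 77
f 76 77 59
f 71 77 76
f 54 76 80
f 76 59 83
f 80 83 60
f 76 83 80
f 55 81 69
f 81 60 82
f 69 82 56
f 81 82 69
f 53 65 89
f 65 55 90
f 89 90 62
f 65 90 89
f 57 70 86
f 70 53 85
f 86 85 61
f 70 85 86
f 59 77 78
f 77 57 74
f 78 74 58
f 77 74 78
f 60 83 79
f 83 59 75
f 79 75 52
f 83 75 79



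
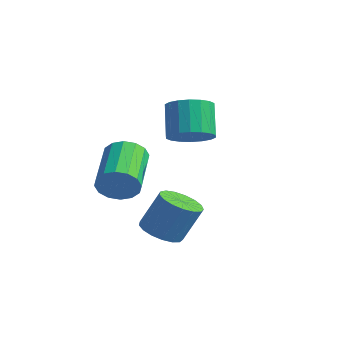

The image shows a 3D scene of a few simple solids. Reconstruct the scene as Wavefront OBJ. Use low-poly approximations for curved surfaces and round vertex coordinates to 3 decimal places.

v 1.193 -2.479 -0.654
v 2.026 -2.647 -0.843
v 2.479 -2.07 0.646
v 1.647 -1.901 0.834
v 1.97 -2.257 -0.977
v 2.424 -1.68 0.512
v 1.737 -1.918 -1.037
v 2.19 -1.341 0.452
v 1.379 -1.707 -1.01
v 1.832 -1.13 0.479
v 0.978 -1.672 -0.901
v 1.432 -1.095 0.588
v 0.627 -1.823 -0.736
v 1.081 -1.246 0.753
v 0.406 -2.124 -0.552
v 0.859 -1.547 0.937
v 0.364 -2.506 -0.392
v 0.818 -1.929 1.097
v 0.513 -2.881 -0.291
v 0.967 -2.304 1.198
v 0.818 -3.165 -0.274
v 1.271 -2.588 1.215
v 1.208 -3.291 -0.344
v 1.662 -2.714 1.145
v 1.595 -3.231 -0.485
v 2.049 -2.654 1.004
v 1.89 -2.999 -0.665
v 2.344 -2.422 0.824
v -0.474 -3.081 1.226
v -0.011 -3 1.945
v -1.402 -1.518 2.674
v -1.866 -1.599 1.954
v 0.16 -2.701 1.664
v -1.231 -1.218 2.393
v 0.162 -2.504 1.265
v -1.23 -1.021 1.994
v -0.007 -2.461 0.855
v -1.399 -0.979 1.584
v -0.302 -2.585 0.545
v -1.693 -1.102 1.274
v -0.642 -2.841 0.417
v -2.034 -1.359 1.146
v -0.938 -3.162 0.506
v -2.329 -1.68 1.235
v -1.109 -3.462 0.787
v -2.5 -1.979 1.516
v -1.11 -3.659 1.186
v -2.502 -2.176 1.915
v -0.941 -3.701 1.596
v -2.333 -2.219 2.325
v -0.647 -3.578 1.906
v -2.038 -2.095 2.635
v -0.306 -3.321 2.034
v -1.698 -1.839 2.763
v -1.178 0.936 2.445
v -0.389 0.795 2.954
v -1.133 1.363 4.264
v -1.922 1.504 3.755
v -0.339 1.19 2.812
v -1.083 1.757 4.122
v -0.456 1.534 2.596
v -1.2 2.102 3.906
v -0.715 1.76 2.351
v -1.459 2.328 3.661
v -1.066 1.823 2.124
v -1.81 2.391 3.434
v -1.44 1.71 1.961
v -2.184 2.278 3.271
v -1.761 1.444 1.894
v -2.505 2.012 3.204
v -1.967 1.077 1.936
v -2.711 1.645 3.246
v -2.017 0.683 2.078
v -2.761 1.25 3.388
v -1.9 0.338 2.294
v -2.644 0.906 3.604
v -1.641 0.112 2.539
v -2.385 0.68 3.849
v -1.29 0.049 2.766
v -2.034 0.617 4.076
v -0.916 0.162 2.929
v -1.66 0.73 4.239
v -0.595 0.428 2.996
v -1.339 0.996 4.306
f 2 1 5
f 2 5 3
f 3 5 6
f 3 6 4
f 5 1 7
f 5 7 6
f 6 7 8
f 6 8 4
f 7 1 9
f 7 9 8
f 8 9 10
f 8 10 4
f 9 1 11
f 9 11 10
f 10 11 12
f 10 12 4
f 11 1 13
f 11 13 12
f 12 13 14
f 12 14 4
f 13 1 15
f 13 15 14
f 14 15 16
f 14 16 4
f 15 1 17
f 15 17 16
f 16 17 18
f 16 18 4
f 17 1 19
f 17 19 18
f 18 19 20
f 18 20 4
f 19 1 21
f 19 21 20
f 20 21 22
f 20 22 4
f 21 1 23
f 21 23 22
f 22 23 24
f 22 24 4
f 23 1 25
f 23 25 24
f 24 25 26
f 24 26 4
f 25 1 27
f 25 27 26
f 26 27 28
f 26 28 4
f 27 1 2
f 27 2 28
f 28 2 3
f 28 3 4
f 30 29 33
f 30 33 31
f 31 33 34
f 31 34 32
f 33 29 35
f 33 35 34
f 34 35 36
f 34 36 32
f 35 29 37
f 35 37 36
f 36 37 38
f 36 38 32
f 37 29 39
f 37 39 38
f 38 39 40
f 38 40 32
f 39 29 41
f 39 41 40
f 40 41 42
f 40 42 32
f 41 29 43
f 41 43 42
f 42 43 44
f 42 44 32
f 43 29 45
f 43 45 44
f 44 45 46
f 44 46 32
f 45 29 47
f 45 47 46
f 46 47 48
f 46 48 32
f 47 29 49
f 47 49 48
f 48 49 50
f 48 50 32
f 49 29 51
f 49 51 50
f 50 51 52
f 50 52 32
f 51 29 53
f 51 53 52
f 52 53 54
f 52 54 32
f 53 29 30
f 53 30 54
f 54 30 31
f 54 31 32
f 56 55 59
f 56 59 57
f 57 59 60
f 57 60 58
f 59 55 61
f 59 61 60
f 60 61 62
f 60 62 58
f 61 55 63
f 61 63 62
f 62 63 64
f 62 64 58
f 63 55 65
f 63 65 64
f 64 65 66
f 64 66 58
f 65 55 67
f 65 67 66
f 66 67 68
f 66 68 58
f 67 55 69
f 67 69 68
f 68 69 70
f 68 70 58
f 69 55 71
f 69 71 70
f 70 71 72
f 70 72 58
f 71 55 73
f 71 73 72
f 72 73 74
f 72 74 58
f 73 55 75
f 73 75 74
f 74 75 76
f 74 76 58
f 75 55 77
f 75 77 76
f 76 77 78
f 76 78 58
f 77 55 79
f 77 79 78
f 78 79 80
f 78 80 58
f 79 55 81
f 79 81 80
f 80 81 82
f 80 82 58
f 81 55 83
f 81 83 82
f 82 83 84
f 82 84 58
f 83 55 56
f 83 56 84
f 84 56 57
f 84 57 58



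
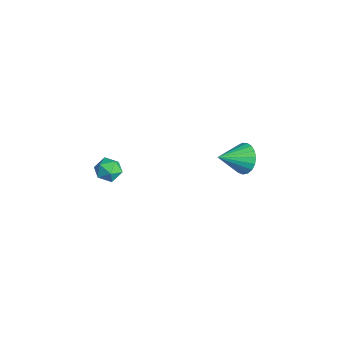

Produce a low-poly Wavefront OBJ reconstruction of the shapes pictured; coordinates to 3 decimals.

v -1.157 -1.995 -2.195
v -0.609 -1.723 -2.42
v -0.611 -2.457 -1.42
v -0.063 -2.185 -1.645
v -0.523 -1.813 -1.372
v -0.861 -1.527 -1.851
v -0.359 -2.653 -1.989
v -0.697 -2.367 -2.468
v -0.116 -2.13 -2.292
v -0.217 -1.611 -1.911
v -1.003 -2.569 -1.929
v -1.104 -2.05 -1.548
v -0.418 4.04 -3.428
v 0.147 4.33 -2.942
v -0.342 2.76 -2.752
v -0.131 4.402 -2.774
v -0.459 4.411 -2.72
v -0.78 4.356 -2.788
v -1.039 4.247 -2.967
v -1.19 4.101 -3.225
v -1.207 3.946 -3.519
v -1.088 3.806 -3.796
v -0.854 3.707 -4.01
v -0.544 3.666 -4.123
v -0.212 3.689 -4.116
v 0.084 3.774 -3.99
v 0.293 3.904 -3.767
v 0.38 4.058 -3.485
v 0.328 4.209 -3.193
f 1 12 6
f 1 6 2
f 1 2 8
f 1 8 11
f 1 11 12
f 2 6 10
f 6 12 5
f 12 11 3
f 11 8 7
f 8 2 9
f 4 10 5
f 4 5 3
f 4 3 7
f 4 7 9
f 4 9 10
f 5 10 6
f 3 5 12
f 7 3 11
f 9 7 8
f 10 9 2
f 14 13 16
f 14 16 15
f 16 13 17
f 16 17 15
f 17 13 18
f 17 18 15
f 18 13 19
f 18 19 15
f 19 13 20
f 19 20 15
f 20 13 21
f 20 21 15
f 21 13 22
f 21 22 15
f 22 13 23
f 22 23 15
f 23 13 24
f 23 24 15
f 24 13 25
f 24 25 15
f 25 13 26
f 25 26 15
f 26 13 27
f 26 27 15
f 27 13 28
f 27 28 15
f 28 13 29
f 28 29 15
f 29 13 14
f 29 14 15



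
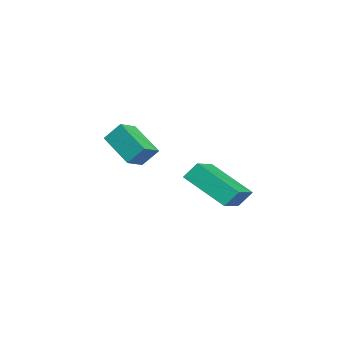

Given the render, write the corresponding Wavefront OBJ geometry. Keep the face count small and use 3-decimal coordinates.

v 0.863 3.469 -3.016
v -0.126 1.92 -1.94
v 0.757 4.001 -2.348
v -0.232 2.452 -1.272
v 2.512 2.908 -2.308
v 1.523 1.359 -1.232
v 2.406 3.44 -1.64
v 1.417 1.891 -0.564
v -2.843 -0.336 -2.378
v -4.006 -1.332 -1.471
v -2.803 0.345 -1.58
v -3.966 -0.651 -0.672
v -2.034 -0.889 -1.948
v -3.197 -1.885 -1.04
v -1.994 -0.208 -1.149
v -3.157 -1.204 -0.242
f 2 4 1
f 5 2 1
f 1 4 3
f 3 5 1
f 2 8 4
f 6 2 5
f 6 8 2
f 4 8 3
f 7 5 3
f 3 8 7
f 7 6 5
f 8 6 7
f 10 12 9
f 13 10 9
f 9 12 11
f 11 13 9
f 10 16 12
f 14 10 13
f 14 16 10
f 12 16 11
f 15 13 11
f 11 16 15
f 15 14 13
f 16 14 15



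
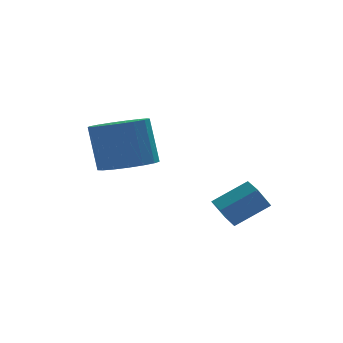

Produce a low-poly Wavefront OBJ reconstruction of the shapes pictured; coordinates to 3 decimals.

v 2.718 -4.36 0.578
v 3.978 -4.314 1.372
v 2.633 -3.519 0.663
v 3.893 -3.472 1.457
v 3.227 -4.228 -0.237
v 4.487 -4.181 0.557
v 3.142 -3.386 -0.152
v 4.402 -3.34 0.642
v 0.153 -2.13 2.03
v 0.883 -2.825 2.322
v 0.677 -2.286 4.122
v -0.053 -1.59 3.83
v 1.146 -2.408 2.227
v 0.94 -1.868 4.027
v 1.182 -1.926 2.087
v 0.976 -1.387 3.887
v 0.981 -1.492 1.934
v 0.775 -0.952 3.733
v 0.591 -1.203 1.802
v 0.385 -0.664 3.602
v 0.101 -1.127 1.723
v -0.105 -0.587 3.523
v -0.378 -1.28 1.715
v -0.584 -0.741 3.514
v -0.735 -1.629 1.778
v -0.941 -1.089 3.578
v -0.888 -2.091 1.9
v -1.094 -1.552 3.699
v -0.803 -2.563 2.051
v -1.009 -2.023 3.85
v -0.499 -2.936 2.197
v -0.705 -2.396 3.997
v -0.046 -3.123 2.305
v -0.252 -2.584 4.105
v 0.453 -3.084 2.351
v 0.247 -2.544 4.15
f 2 4 1
f 5 2 1
f 1 4 3
f 3 5 1
f 2 8 4
f 6 2 5
f 6 8 2
f 4 8 3
f 7 5 3
f 3 8 7
f 7 6 5
f 8 6 7
f 10 9 13
f 10 13 11
f 11 13 14
f 11 14 12
f 13 9 15
f 13 15 14
f 14 15 16
f 14 16 12
f 15 9 17
f 15 17 16
f 16 17 18
f 16 18 12
f 17 9 19
f 17 19 18
f 18 19 20
f 18 20 12
f 19 9 21
f 19 21 20
f 20 21 22
f 20 22 12
f 21 9 23
f 21 23 22
f 22 23 24
f 22 24 12
f 23 9 25
f 23 25 24
f 24 25 26
f 24 26 12
f 25 9 27
f 25 27 26
f 26 27 28
f 26 28 12
f 27 9 29
f 27 29 28
f 28 29 30
f 28 30 12
f 29 9 31
f 29 31 30
f 30 31 32
f 30 32 12
f 31 9 33
f 31 33 32
f 32 33 34
f 32 34 12
f 33 9 35
f 33 35 34
f 34 35 36
f 34 36 12
f 35 9 10
f 35 10 36
f 36 10 11
f 36 11 12



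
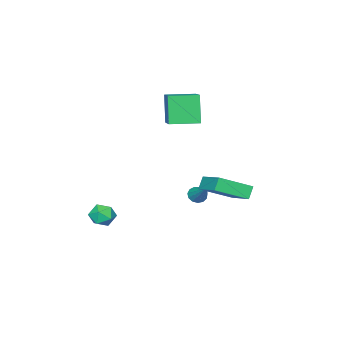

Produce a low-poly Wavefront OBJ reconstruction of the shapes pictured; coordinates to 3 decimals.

v -3.215 -0.794 -3.394
v -2.943 -0.547 -3.804
v -2.525 0.414 -2.206
v -3.219 -0.407 -3.785
v -3.494 -0.39 -3.643
v -3.68 -0.502 -3.421
v -3.719 -0.706 -3.192
v -3.597 -0.938 -3.026
v -3.355 -1.125 -2.977
v -3.067 -1.206 -3.061
v -2.827 -1.157 -3.251
v -2.71 -0.992 -3.486
v -2.753 -0.765 -3.692
v -4.234 -1.697 1.401
v -4.732 -2.19 3.135
v -2.98 -0.395 2.132
v -3.477 -0.888 3.865
v -3.043 -2.852 1.415
v -3.54 -3.345 3.148
v -1.788 -1.55 2.145
v -2.286 -2.043 3.879
v -2.088 0.48 -1.152
v -1.243 2.209 -0.311
v -3.497 1.574 -1.987
v -2.652 3.303 -1.146
v -1.608 0.577 -1.834
v -0.763 2.306 -0.993
v -3.017 1.671 -2.669
v -2.172 3.4 -1.828
v 2.849 -1.421 -2.004
v 3.253 -1.057 -2.561
v 2.947 -2.503 -2.639
v 3.351 -2.139 -3.196
v 3.666 -2.244 -2.493
v 3.606 -1.575 -2.1
v 2.594 -1.985 -3.1
v 2.534 -1.316 -2.707
v 3.095 -1.406 -3.238
v 3.758 -1.566 -2.863
v 2.442 -1.994 -2.337
v 3.105 -2.154 -1.962
f 2 1 4
f 2 4 3
f 4 1 5
f 4 5 3
f 5 1 6
f 5 6 3
f 6 1 7
f 6 7 3
f 7 1 8
f 7 8 3
f 8 1 9
f 8 9 3
f 9 1 10
f 9 10 3
f 10 1 11
f 10 11 3
f 11 1 12
f 11 12 3
f 12 1 13
f 12 13 3
f 13 1 2
f 13 2 3
f 15 17 14
f 18 15 14
f 14 17 16
f 16 18 14
f 15 21 17
f 19 15 18
f 19 21 15
f 17 21 16
f 20 18 16
f 16 21 20
f 20 19 18
f 21 19 20
f 23 25 22
f 26 23 22
f 22 25 24
f 24 26 22
f 23 29 25
f 27 23 26
f 27 29 23
f 25 29 24
f 28 26 24
f 24 29 28
f 28 27 26
f 29 27 28
f 30 41 35
f 30 35 31
f 30 31 37
f 30 37 40
f 30 40 41
f 31 35 39
f 35 41 34
f 41 40 32
f 40 37 36
f 37 31 38
f 33 39 34
f 33 34 32
f 33 32 36
f 33 36 38
f 33 38 39
f 34 39 35
f 32 34 41
f 36 32 40
f 38 36 37
f 39 38 31



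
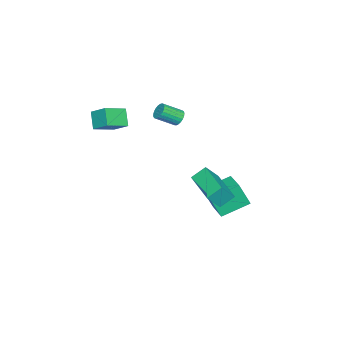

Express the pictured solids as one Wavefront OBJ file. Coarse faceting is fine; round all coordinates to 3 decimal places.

v -2.032 -0.698 2.554
v -1.712 -0.317 2.736
v -1.067 -1.181 3.408
v -1.388 -1.562 3.226
v -1.872 -0.319 2.887
v -1.227 -1.182 3.56
v -2.059 -0.386 2.981
v -1.415 -1.249 3.653
v -2.242 -0.507 3.001
v -1.598 -1.37 3.673
v -2.389 -0.661 2.944
v -1.745 -1.524 3.616
v -2.474 -0.822 2.819
v -1.83 -1.685 3.491
v -2.483 -0.961 2.648
v -1.838 -1.824 3.321
v -2.413 -1.055 2.462
v -1.769 -1.918 3.134
v -2.278 -1.087 2.291
v -1.634 -1.95 2.963
v -2.1 -1.052 2.165
v -1.456 -1.915 2.837
v -1.911 -0.956 2.107
v -1.266 -1.819 2.779
v -1.742 -0.815 2.126
v -1.098 -1.679 2.798
v -1.624 -0.654 2.219
v -0.979 -1.518 2.891
v -1.576 -0.501 2.37
v -0.932 -1.365 3.042
v -1.607 -0.382 2.553
v -0.963 -1.245 3.225
v -0.351 -3.807 3.112
v 0.797 -4.436 3.611
v -0.113 -2.86 3.757
v 1.035 -3.489 4.256
v 0.265 -3.371 2.244
v 1.413 -4 2.743
v 0.503 -2.424 2.889
v 1.651 -3.053 3.388
v -2.702 1.043 -4.407
v -2.484 0.457 -2.999
v -3.854 2.235 -3.732
v -3.636 1.65 -2.325
v -1.544 2.03 -4.175
v -1.326 1.445 -2.768
v -2.696 3.223 -3.501
v -2.478 2.637 -2.093
v 1.214 2.23 -0.033
v 0.705 2.805 0.592
v 2.686 3.781 -0.259
v 2.177 4.356 0.366
v 1.823 1.784 0.874
v 1.314 2.359 1.499
v 3.295 3.335 0.648
v 2.786 3.91 1.273
f 2 1 5
f 2 5 3
f 3 5 6
f 3 6 4
f 5 1 7
f 5 7 6
f 6 7 8
f 6 8 4
f 7 1 9
f 7 9 8
f 8 9 10
f 8 10 4
f 9 1 11
f 9 11 10
f 10 11 12
f 10 12 4
f 11 1 13
f 11 13 12
f 12 13 14
f 12 14 4
f 13 1 15
f 13 15 14
f 14 15 16
f 14 16 4
f 15 1 17
f 15 17 16
f 16 17 18
f 16 18 4
f 17 1 19
f 17 19 18
f 18 19 20
f 18 20 4
f 19 1 21
f 19 21 20
f 20 21 22
f 20 22 4
f 21 1 23
f 21 23 22
f 22 23 24
f 22 24 4
f 23 1 25
f 23 25 24
f 24 25 26
f 24 26 4
f 25 1 27
f 25 27 26
f 26 27 28
f 26 28 4
f 27 1 29
f 27 29 28
f 28 29 30
f 28 30 4
f 29 1 31
f 29 31 30
f 30 31 32
f 30 32 4
f 31 1 2
f 31 2 32
f 32 2 3
f 32 3 4
f 34 36 33
f 37 34 33
f 33 36 35
f 35 37 33
f 34 40 36
f 38 34 37
f 38 40 34
f 36 40 35
f 39 37 35
f 35 40 39
f 39 38 37
f 40 38 39
f 42 44 41
f 45 42 41
f 41 44 43
f 43 45 41
f 42 48 44
f 46 42 45
f 46 48 42
f 44 48 43
f 47 45 43
f 43 48 47
f 47 46 45
f 48 46 47
f 50 52 49
f 53 50 49
f 49 52 51
f 51 53 49
f 50 56 52
f 54 50 53
f 54 56 50
f 52 56 51
f 55 53 51
f 51 56 55
f 55 54 53
f 56 54 55



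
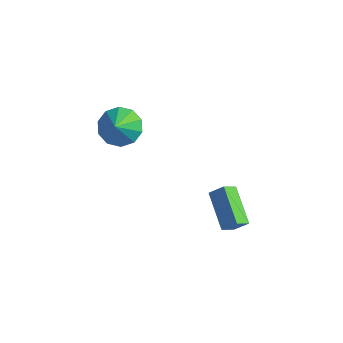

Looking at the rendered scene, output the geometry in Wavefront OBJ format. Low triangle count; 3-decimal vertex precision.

v 0.256 1.999 0.293
v 0.831 2.37 0.923
v 0.372 2.735 -0.246
v 0.948 3.105 0.383
v 1.852 1.075 -0.623
v 2.428 1.445 0.006
v 1.969 1.81 -1.163
v 2.544 2.181 -0.533
v -4.169 0.836 3.226
v -3.608 0.289 2.498
v -3.551 -0.136 4.434
v -3.233 0.79 2.71
v -3.216 1.31 3.119
v -3.563 1.648 3.569
v -4.141 1.677 3.887
v -4.731 1.384 3.953
v -5.105 0.882 3.741
v -5.123 0.363 3.332
v -4.776 0.024 2.883
v -4.197 -0.004 2.564
f 2 4 1
f 5 2 1
f 1 4 3
f 3 5 1
f 2 8 4
f 6 2 5
f 6 8 2
f 4 8 3
f 7 5 3
f 3 8 7
f 7 6 5
f 8 6 7
f 10 9 12
f 10 12 11
f 12 9 13
f 12 13 11
f 13 9 14
f 13 14 11
f 14 9 15
f 14 15 11
f 15 9 16
f 15 16 11
f 16 9 17
f 16 17 11
f 17 9 18
f 17 18 11
f 18 9 19
f 18 19 11
f 19 9 20
f 19 20 11
f 20 9 10
f 20 10 11



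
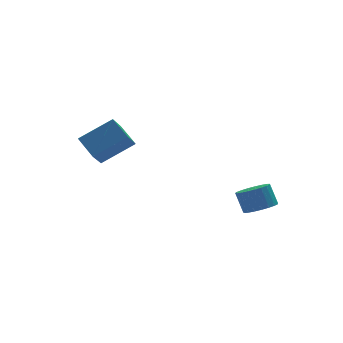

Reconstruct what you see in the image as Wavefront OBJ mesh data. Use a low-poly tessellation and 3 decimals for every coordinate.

v -3.112 2.291 1.941
v -1.372 2.117 2.972
v -3.399 3.467 2.624
v -1.659 3.293 3.655
v -2.381 3.107 0.845
v -0.641 2.933 1.876
v -2.668 4.283 1.528
v -0.928 4.109 2.559
v 3.225 -2.945 -0.237
v 4.067 -2.77 -0.238
v 3.937 -2.14 0.776
v 3.095 -2.315 0.777
v 3.934 -2.495 -0.425
v 3.804 -1.866 0.589
v 3.678 -2.299 -0.58
v 3.548 -1.67 0.434
v 3.344 -2.214 -0.675
v 3.214 -1.585 0.339
v 2.989 -2.256 -0.695
v 2.86 -1.627 0.319
v 2.675 -2.416 -0.635
v 2.546 -1.787 0.378
v 2.457 -2.668 -0.507
v 2.327 -2.039 0.507
v 2.37 -2.968 -0.332
v 2.241 -2.339 0.682
v 2.432 -3.264 -0.14
v 2.302 -2.634 0.873
v 2.631 -3.504 0.035
v 2.501 -2.875 1.048
v 2.932 -3.648 0.162
v 2.803 -3.019 1.176
v 3.284 -3.67 0.221
v 3.155 -3.041 1.235
v 3.626 -3.567 0.201
v 3.496 -2.938 1.214
v 3.899 -3.356 0.105
v 3.769 -2.727 1.118
v 4.054 -3.074 -0.05
v 3.925 -2.445 0.963
f 2 4 1
f 5 2 1
f 1 4 3
f 3 5 1
f 2 8 4
f 6 2 5
f 6 8 2
f 4 8 3
f 7 5 3
f 3 8 7
f 7 6 5
f 8 6 7
f 10 9 13
f 10 13 11
f 11 13 14
f 11 14 12
f 13 9 15
f 13 15 14
f 14 15 16
f 14 16 12
f 15 9 17
f 15 17 16
f 16 17 18
f 16 18 12
f 17 9 19
f 17 19 18
f 18 19 20
f 18 20 12
f 19 9 21
f 19 21 20
f 20 21 22
f 20 22 12
f 21 9 23
f 21 23 22
f 22 23 24
f 22 24 12
f 23 9 25
f 23 25 24
f 24 25 26
f 24 26 12
f 25 9 27
f 25 27 26
f 26 27 28
f 26 28 12
f 27 9 29
f 27 29 28
f 28 29 30
f 28 30 12
f 29 9 31
f 29 31 30
f 30 31 32
f 30 32 12
f 31 9 33
f 31 33 32
f 32 33 34
f 32 34 12
f 33 9 35
f 33 35 34
f 34 35 36
f 34 36 12
f 35 9 37
f 35 37 36
f 36 37 38
f 36 38 12
f 37 9 39
f 37 39 38
f 38 39 40
f 38 40 12
f 39 9 10
f 39 10 40
f 40 10 11
f 40 11 12



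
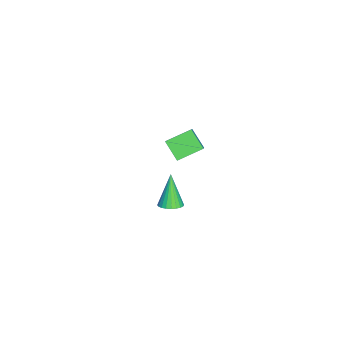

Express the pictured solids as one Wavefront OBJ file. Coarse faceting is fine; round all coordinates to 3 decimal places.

v -4.321 0.531 0.259
v -3.013 0.679 1.531
v -5.002 1.797 0.812
v -3.694 1.945 2.083
v -3.606 1.275 -0.563
v -2.298 1.423 0.708
v -4.287 2.541 -0.011
v -2.979 2.689 1.261
v 2.924 1.923 2.47
v 3.493 1.792 2.755
v 2.076 1.797 4.11
v 3.487 2.045 2.771
v 3.395 2.28 2.741
v 3.231 2.46 2.67
v 3.02 2.558 2.568
v 2.795 2.559 2.452
v 2.589 2.464 2.338
v 2.434 2.286 2.245
v 2.354 2.053 2.186
v 2.361 1.8 2.17
v 2.453 1.566 2.199
v 2.617 1.386 2.27
v 2.827 1.287 2.372
v 3.053 1.286 2.488
v 3.258 1.381 2.602
v 3.413 1.559 2.695
f 2 4 1
f 5 2 1
f 1 4 3
f 3 5 1
f 2 8 4
f 6 2 5
f 6 8 2
f 4 8 3
f 7 5 3
f 3 8 7
f 7 6 5
f 8 6 7
f 10 9 12
f 10 12 11
f 12 9 13
f 12 13 11
f 13 9 14
f 13 14 11
f 14 9 15
f 14 15 11
f 15 9 16
f 15 16 11
f 16 9 17
f 16 17 11
f 17 9 18
f 17 18 11
f 18 9 19
f 18 19 11
f 19 9 20
f 19 20 11
f 20 9 21
f 20 21 11
f 21 9 22
f 21 22 11
f 22 9 23
f 22 23 11
f 23 9 24
f 23 24 11
f 24 9 25
f 24 25 11
f 25 9 26
f 25 26 11
f 26 9 10
f 26 10 11



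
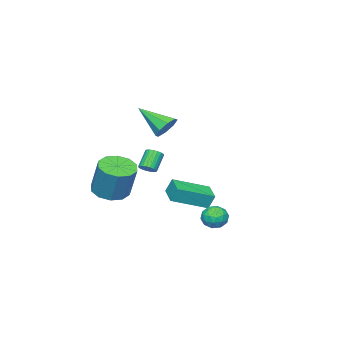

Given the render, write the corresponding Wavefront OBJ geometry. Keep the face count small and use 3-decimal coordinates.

v 1.646 3.666 -3.246
v 2.076 3.518 -2.627
v 1.124 2.542 -3.153
v 1.554 2.394 -2.534
v 0.995 2.919 -2.496
v 1.318 3.613 -2.554
v 1.882 2.447 -3.226
v 2.205 3.141 -3.284
v 2.222 2.764 -2.615
v 1.674 3.056 -2.164
v 1.526 3.004 -3.616
v 0.978 3.296 -3.165
v 1.906 3.69 -2.945
v 1.294 2.37 -2.835
v 0.965 2.678 -2.813
v 1.218 2.591 -2.45
v 1.461 3.747 -2.902
v 1.713 3.659 -2.538
v 1.079 3.308 -2.461
v 1.487 2.401 -3.242
v 1.739 2.313 -2.878
v 1.982 3.469 -3.33
v 2.235 3.382 -2.967
v 2.121 2.752 -3.319
v 2.245 3.16 -2.574
v 1.939 2.5 -2.519
v 2.132 2.531 -2.926
v 2.321 2.939 -2.96
v 1.923 3.332 -2.309
v 1.616 2.672 -2.254
v 1.288 2.98 -2.232
v 1.477 3.388 -2.266
v 2.009 2.889 -2.302
v 1.584 3.388 -3.526
v 1.277 2.728 -3.471
v 1.723 2.672 -3.514
v 1.912 3.08 -3.548
v 1.261 3.56 -3.261
v 0.955 2.9 -3.206
v 0.879 3.121 -2.82
v 1.068 3.529 -2.854
v 1.191 3.171 -3.478
v 1.122 -4.019 -2.789
v 1.919 -3.388 -3.154
v 2.235 -2.63 -1.156
v 1.438 -3.261 -0.791
v 1.348 -3.043 -3.194
v 1.664 -2.286 -1.196
v 0.691 -3.072 -3.08
v 1.007 -2.315 -1.082
v 0.199 -3.462 -2.854
v 0.515 -2.705 -0.856
v 0.059 -4.065 -2.603
v 0.375 -3.307 -0.605
v 0.325 -4.65 -2.424
v 0.641 -3.892 -0.426
v 0.896 -4.994 -2.384
v 1.212 -4.237 -0.386
v 1.553 -4.965 -2.498
v 1.869 -4.208 -0.5
v 2.045 -4.575 -2.724
v 2.361 -3.818 -0.726
v 2.185 -3.973 -2.975
v 2.501 -3.215 -0.977
v 2.101 0.313 -1.525
v 1.953 0.632 -0.686
v 0.54 1.541 -2.267
v 0.392 1.86 -1.428
v 2.928 1.24 -1.732
v 2.78 1.559 -0.893
v 1.367 2.468 -2.474
v 1.219 2.787 -1.635
v -2.324 -2.849 0.992
v -1.632 -3.062 0.547
v -2.116 -4.591 2.148
v -1.491 -2.699 1.069
v -1.838 -2.424 1.546
v -2.47 -2.399 1.698
v -3.016 -2.637 1.437
v -3.157 -2.999 0.916
v -2.81 -3.274 0.439
v -2.178 -3.3 0.287
v 1.188 -1.502 -0.674
v 1.465 -1.887 -0.487
v 0.69 -2.002 0.422
v 0.412 -1.618 0.234
v 1.552 -1.719 -0.391
v 0.777 -1.834 0.518
v 1.576 -1.513 -0.344
v 0.801 -1.629 0.564
v 1.533 -1.306 -0.355
v 0.758 -1.421 0.554
v 1.43 -1.133 -0.42
v 0.655 -1.248 0.488
v 1.285 -1.023 -0.53
v 0.51 -1.138 0.379
v 1.124 -0.996 -0.665
v 0.349 -1.112 0.244
v 0.973 -1.057 -0.801
v 0.198 -1.173 0.108
v 0.859 -1.195 -0.915
v 0.084 -1.31 -0.006
v 0.803 -1.386 -0.988
v 0.027 -1.501 -0.079
v 0.812 -1.597 -1.007
v 0.037 -1.712 -0.098
v 0.887 -1.792 -0.968
v 0.112 -1.907 -0.059
v 1.013 -1.936 -0.878
v 0.238 -2.052 0.031
v 1.17 -2.006 -0.753
v 0.395 -2.121 0.156
v 1.33 -1.988 -0.615
v 0.555 -2.104 0.294
f 1 38 17
f 38 12 41
f 17 41 6
f 38 41 17
f 1 17 13
f 17 6 18
f 13 18 2
f 17 18 13
f 1 13 22
f 13 2 23
f 22 23 8
f 13 23 22
f 1 22 34
f 22 8 37
f 34 37 11
f 22 37 34
f 1 34 38
f 34 11 42
f 38 42 12
f 34 42 38
f 2 18 29
f 18 6 32
f 29 32 10
f 18 32 29
f 6 41 19
f 41 12 40
f 19 40 5
f 41 40 19
f 12 42 39
f 42 11 35
f 39 35 3
f 42 35 39
f 11 37 36
f 37 8 24
f 36 24 7
f 37 24 36
f 8 23 28
f 23 2 25
f 28 25 9
f 23 25 28
f 4 30 16
f 30 10 31
f 16 31 5
f 30 31 16
f 4 16 14
f 16 5 15
f 14 15 3
f 16 15 14
f 4 14 21
f 14 3 20
f 21 20 7
f 14 20 21
f 4 21 26
f 21 7 27
f 26 27 9
f 21 27 26
f 4 26 30
f 26 9 33
f 30 33 10
f 26 33 30
f 5 31 19
f 31 10 32
f 19 32 6
f 31 32 19
f 3 15 39
f 15 5 40
f 39 40 12
f 15 40 39
f 7 20 36
f 20 3 35
f 36 35 11
f 20 35 36
f 9 27 28
f 27 7 24
f 28 24 8
f 27 24 28
f 10 33 29
f 33 9 25
f 29 25 2
f 33 25 29
f 44 43 47
f 44 47 45
f 45 47 48
f 45 48 46
f 47 43 49
f 47 49 48
f 48 49 50
f 48 50 46
f 49 43 51
f 49 51 50
f 50 51 52
f 50 52 46
f 51 43 53
f 51 53 52
f 52 53 54
f 52 54 46
f 53 43 55
f 53 55 54
f 54 55 56
f 54 56 46
f 55 43 57
f 55 57 56
f 56 57 58
f 56 58 46
f 57 43 59
f 57 59 58
f 58 59 60
f 58 60 46
f 59 43 61
f 59 61 60
f 60 61 62
f 60 62 46
f 61 43 63
f 61 63 62
f 62 63 64
f 62 64 46
f 63 43 44
f 63 44 64
f 64 44 45
f 64 45 46
f 66 68 65
f 69 66 65
f 65 68 67
f 67 69 65
f 66 72 68
f 70 66 69
f 70 72 66
f 68 72 67
f 71 69 67
f 67 72 71
f 71 70 69
f 72 70 71
f 74 73 76
f 74 76 75
f 76 73 77
f 76 77 75
f 77 73 78
f 77 78 75
f 78 73 79
f 78 79 75
f 79 73 80
f 79 80 75
f 80 73 81
f 80 81 75
f 81 73 82
f 81 82 75
f 82 73 74
f 82 74 75
f 84 83 87
f 84 87 85
f 85 87 88
f 85 88 86
f 87 83 89
f 87 89 88
f 88 89 90
f 88 90 86
f 89 83 91
f 89 91 90
f 90 91 92
f 90 92 86
f 91 83 93
f 91 93 92
f 92 93 94
f 92 94 86
f 93 83 95
f 93 95 94
f 94 95 96
f 94 96 86
f 95 83 97
f 95 97 96
f 96 97 98
f 96 98 86
f 97 83 99
f 97 99 98
f 98 99 100
f 98 100 86
f 99 83 101
f 99 101 100
f 100 101 102
f 100 102 86
f 101 83 103
f 101 103 102
f 102 103 104
f 102 104 86
f 103 83 105
f 103 105 104
f 104 105 106
f 104 106 86
f 105 83 107
f 105 107 106
f 106 107 108
f 106 108 86
f 107 83 109
f 107 109 108
f 108 109 110
f 108 110 86
f 109 83 111
f 109 111 110
f 110 111 112
f 110 112 86
f 111 83 113
f 111 113 112
f 112 113 114
f 112 114 86
f 113 83 84
f 113 84 114
f 114 84 85
f 114 85 86

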